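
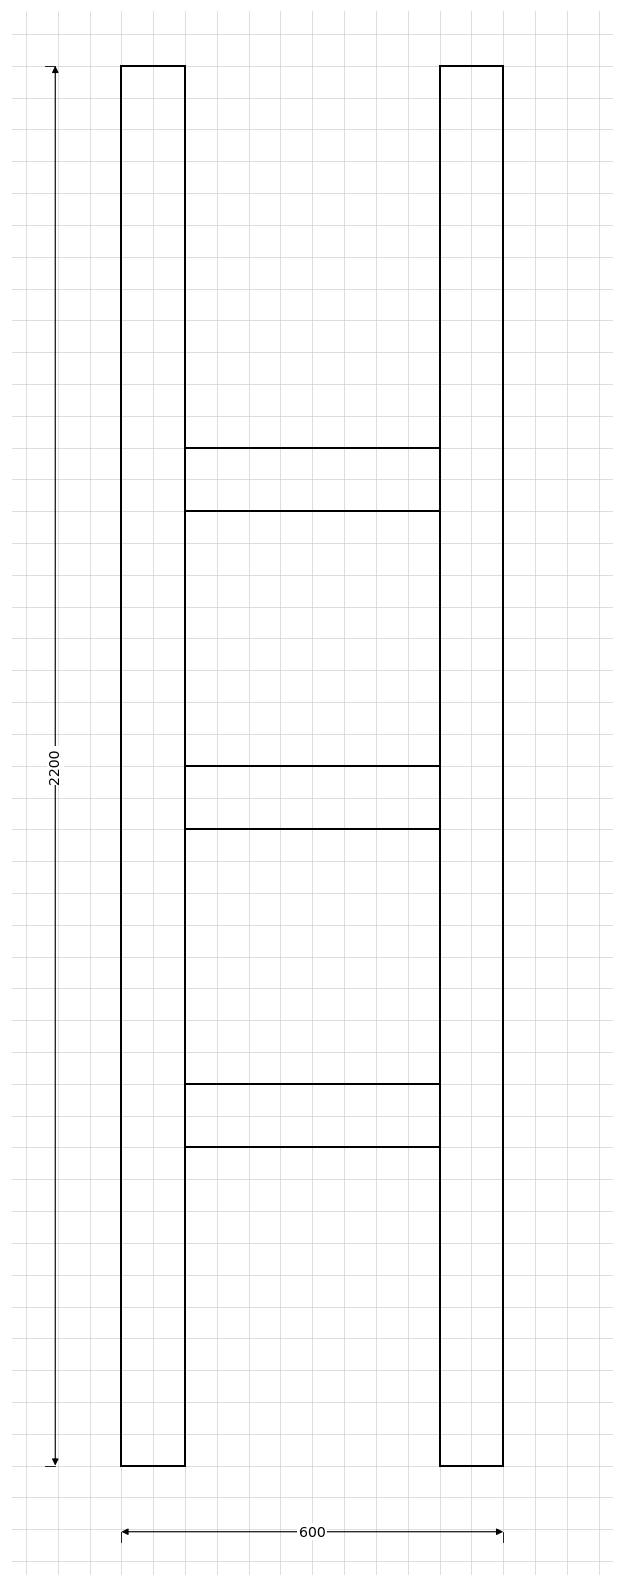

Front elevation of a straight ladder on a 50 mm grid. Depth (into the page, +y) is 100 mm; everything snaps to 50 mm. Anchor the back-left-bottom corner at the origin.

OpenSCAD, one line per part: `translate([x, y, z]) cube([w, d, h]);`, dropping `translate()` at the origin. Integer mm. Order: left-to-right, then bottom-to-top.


cube([100, 100, 2200]);
translate([100, 0, 500]) cube([400, 100, 100]);
translate([100, 0, 1000]) cube([400, 100, 100]);
translate([100, 0, 1500]) cube([400, 100, 100]);
translate([500, 0, 0]) cube([100, 100, 2200]);


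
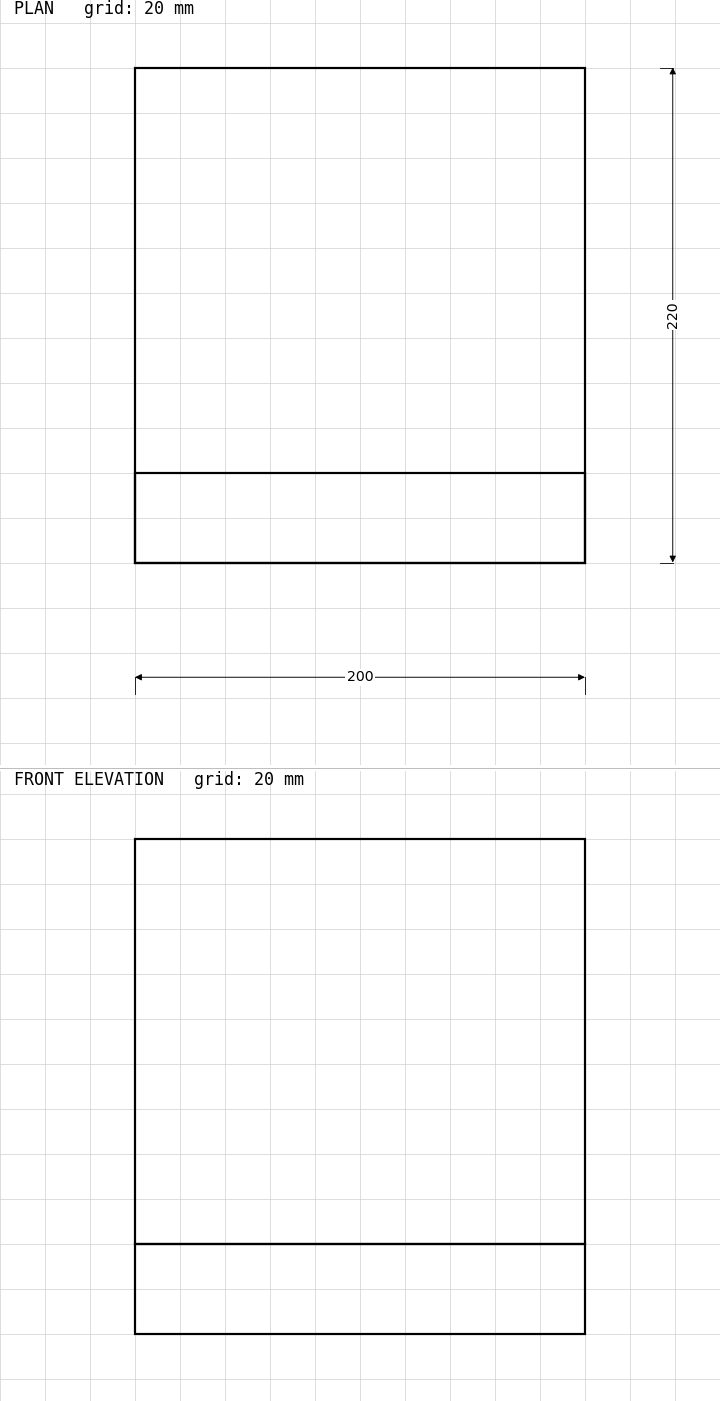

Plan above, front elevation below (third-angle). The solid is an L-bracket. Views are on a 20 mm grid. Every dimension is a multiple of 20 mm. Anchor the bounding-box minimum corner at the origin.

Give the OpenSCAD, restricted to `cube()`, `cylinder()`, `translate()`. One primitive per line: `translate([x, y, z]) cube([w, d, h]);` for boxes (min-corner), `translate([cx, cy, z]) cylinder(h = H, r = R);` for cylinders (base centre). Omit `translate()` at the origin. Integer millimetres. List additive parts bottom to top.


cube([200, 220, 40]);
translate([0, 0, 40]) cube([200, 40, 180]);


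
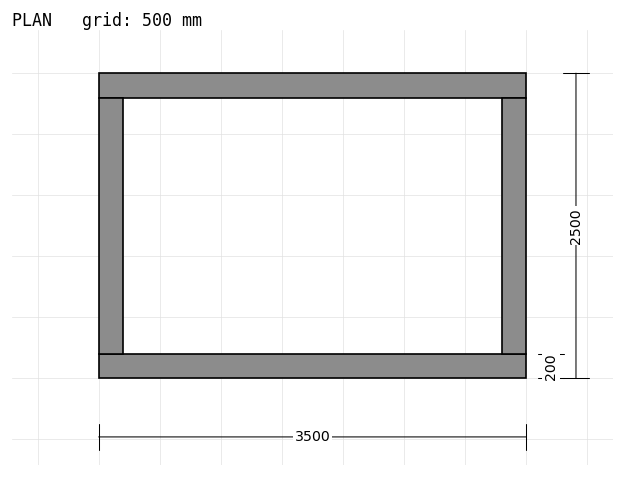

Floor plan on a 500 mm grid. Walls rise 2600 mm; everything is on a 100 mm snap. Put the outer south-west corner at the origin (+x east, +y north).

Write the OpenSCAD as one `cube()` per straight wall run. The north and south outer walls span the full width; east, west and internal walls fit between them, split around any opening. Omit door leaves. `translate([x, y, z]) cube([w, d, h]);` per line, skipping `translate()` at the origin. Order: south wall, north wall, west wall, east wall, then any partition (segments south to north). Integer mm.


cube([3500, 200, 2600]);
translate([0, 2300, 0]) cube([3500, 200, 2600]);
translate([0, 200, 0]) cube([200, 2100, 2600]);
translate([3300, 200, 0]) cube([200, 2100, 2600]);


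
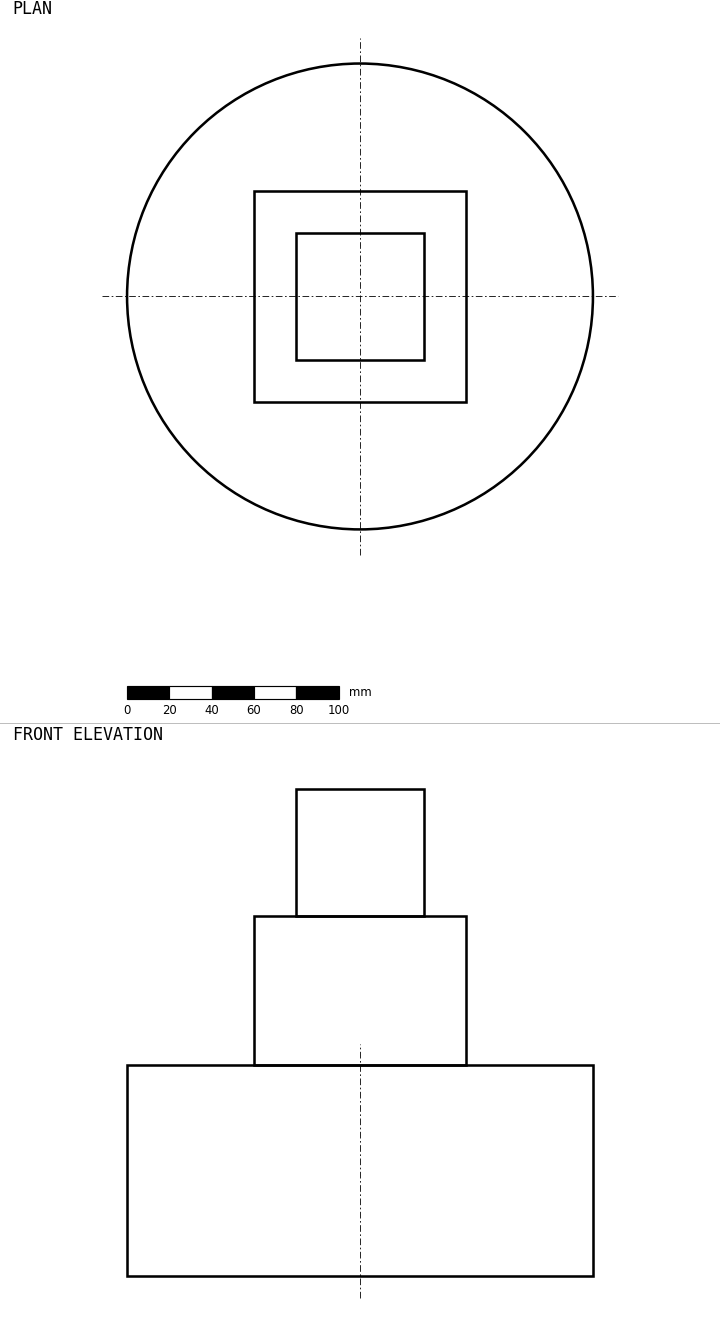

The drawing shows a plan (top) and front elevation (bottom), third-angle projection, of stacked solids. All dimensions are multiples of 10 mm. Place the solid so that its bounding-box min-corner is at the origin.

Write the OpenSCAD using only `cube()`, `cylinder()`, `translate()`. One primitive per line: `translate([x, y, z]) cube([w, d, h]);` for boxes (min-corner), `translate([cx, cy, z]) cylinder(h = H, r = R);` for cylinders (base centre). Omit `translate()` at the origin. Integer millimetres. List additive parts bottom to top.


translate([110, 110, 0]) cylinder(h = 100, r = 110);
translate([60, 60, 100]) cube([100, 100, 70]);
translate([80, 80, 170]) cube([60, 60, 60]);


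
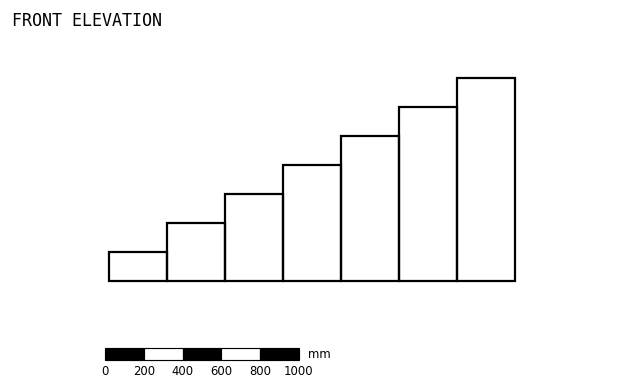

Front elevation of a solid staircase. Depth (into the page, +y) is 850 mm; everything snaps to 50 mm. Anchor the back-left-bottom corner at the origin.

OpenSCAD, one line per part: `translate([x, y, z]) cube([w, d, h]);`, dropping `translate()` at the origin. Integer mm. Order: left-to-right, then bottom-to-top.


cube([300, 850, 150]);
translate([300, 0, 0]) cube([300, 850, 300]);
translate([600, 0, 0]) cube([300, 850, 450]);
translate([900, 0, 0]) cube([300, 850, 600]);
translate([1200, 0, 0]) cube([300, 850, 750]);
translate([1500, 0, 0]) cube([300, 850, 900]);
translate([1800, 0, 0]) cube([300, 850, 1050]);


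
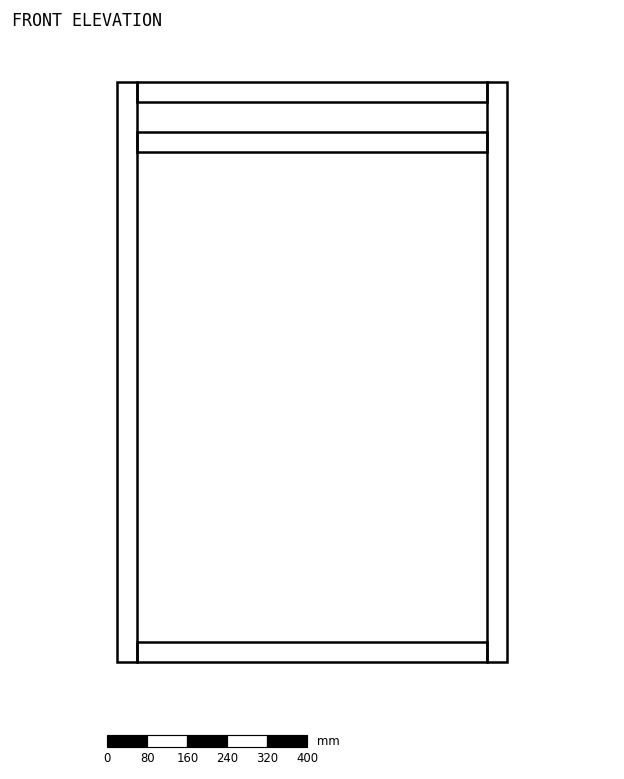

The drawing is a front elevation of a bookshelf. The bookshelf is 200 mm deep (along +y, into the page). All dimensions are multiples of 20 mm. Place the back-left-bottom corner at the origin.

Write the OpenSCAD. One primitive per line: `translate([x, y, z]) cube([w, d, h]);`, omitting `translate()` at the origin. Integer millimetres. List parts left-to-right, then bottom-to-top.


cube([40, 200, 1160]);
translate([40, 0, 0]) cube([700, 200, 40]);
translate([40, 0, 1020]) cube([700, 200, 40]);
translate([40, 0, 1120]) cube([700, 200, 40]);
translate([740, 0, 0]) cube([40, 200, 1160]);


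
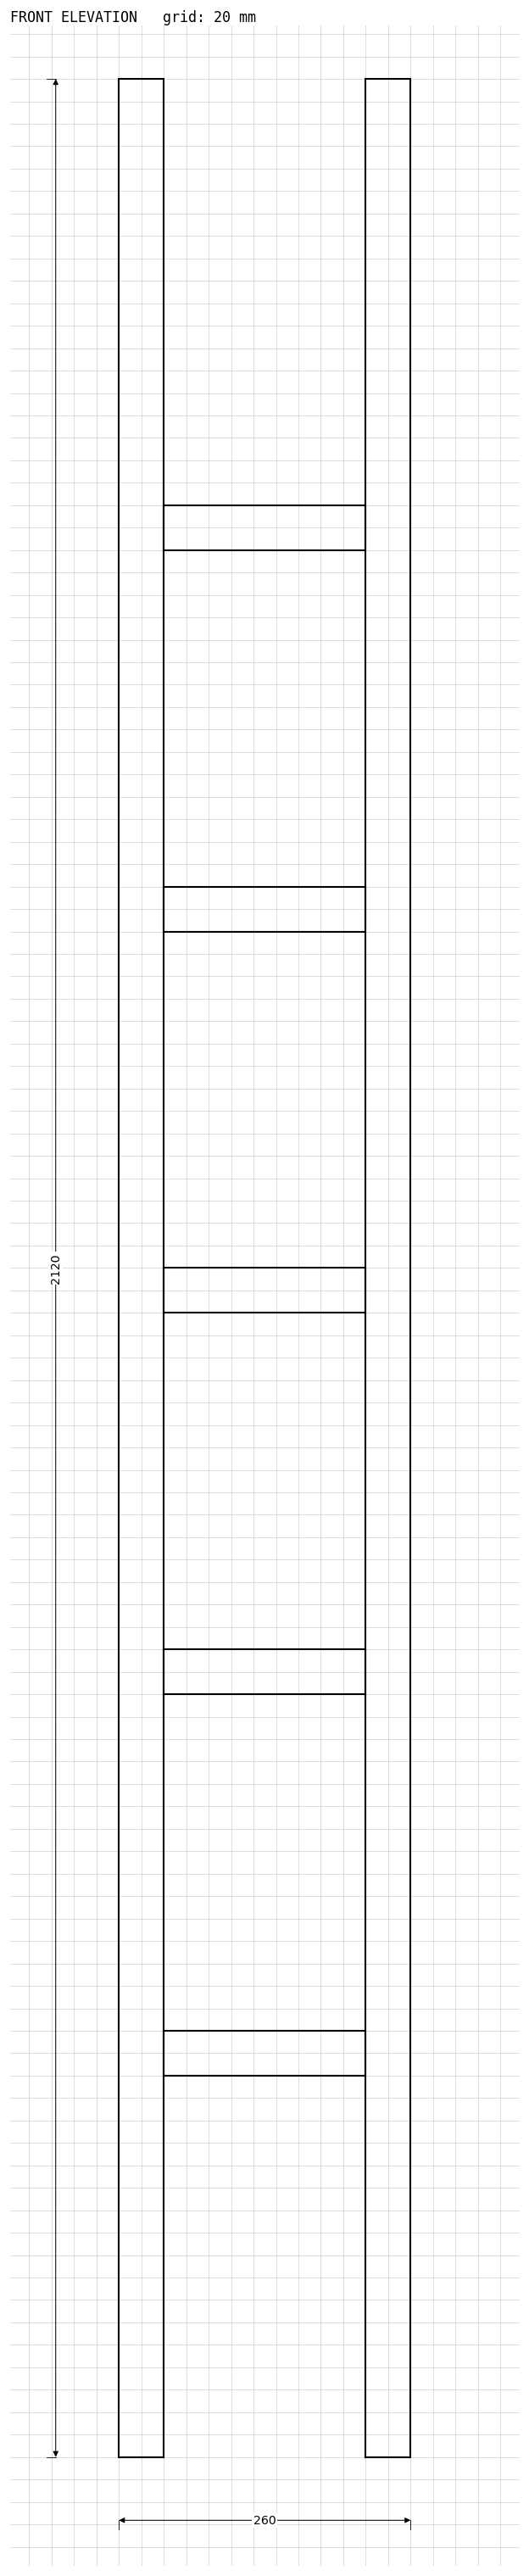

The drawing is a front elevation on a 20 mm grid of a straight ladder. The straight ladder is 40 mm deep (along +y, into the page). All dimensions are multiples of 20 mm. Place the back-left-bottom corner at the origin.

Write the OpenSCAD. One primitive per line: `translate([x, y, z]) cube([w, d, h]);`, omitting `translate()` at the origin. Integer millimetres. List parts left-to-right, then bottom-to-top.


cube([40, 40, 2120]);
translate([40, 0, 340]) cube([180, 40, 40]);
translate([40, 0, 680]) cube([180, 40, 40]);
translate([40, 0, 1020]) cube([180, 40, 40]);
translate([40, 0, 1360]) cube([180, 40, 40]);
translate([40, 0, 1700]) cube([180, 40, 40]);
translate([220, 0, 0]) cube([40, 40, 2120]);


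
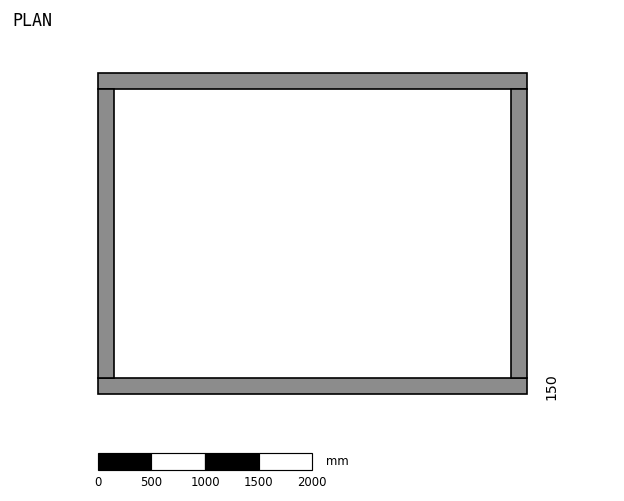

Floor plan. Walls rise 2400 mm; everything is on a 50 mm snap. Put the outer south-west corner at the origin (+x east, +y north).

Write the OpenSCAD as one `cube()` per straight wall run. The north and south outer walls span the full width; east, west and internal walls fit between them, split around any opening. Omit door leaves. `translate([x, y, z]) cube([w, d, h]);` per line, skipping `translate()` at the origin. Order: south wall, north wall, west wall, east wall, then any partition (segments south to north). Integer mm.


cube([4000, 150, 2400]);
translate([0, 2850, 0]) cube([4000, 150, 2400]);
translate([0, 150, 0]) cube([150, 2700, 2400]);
translate([3850, 150, 0]) cube([150, 2700, 2400]);


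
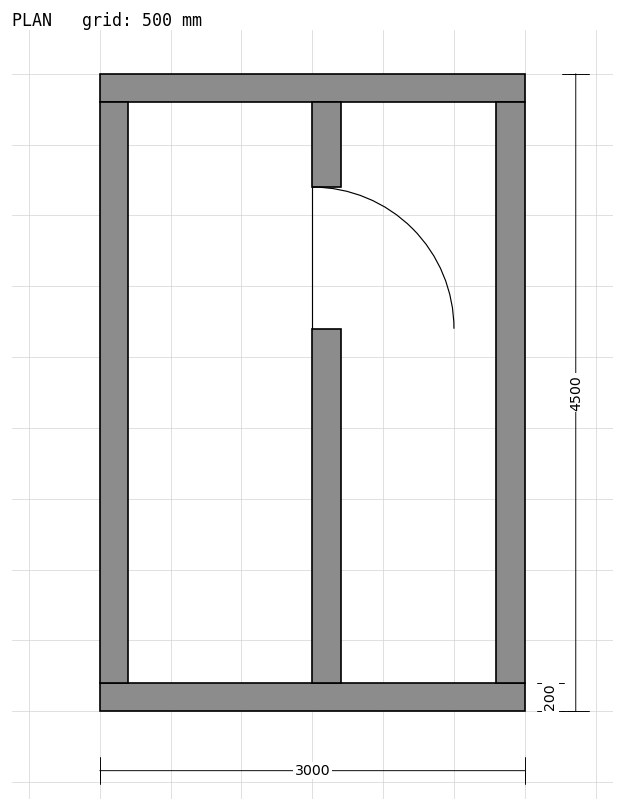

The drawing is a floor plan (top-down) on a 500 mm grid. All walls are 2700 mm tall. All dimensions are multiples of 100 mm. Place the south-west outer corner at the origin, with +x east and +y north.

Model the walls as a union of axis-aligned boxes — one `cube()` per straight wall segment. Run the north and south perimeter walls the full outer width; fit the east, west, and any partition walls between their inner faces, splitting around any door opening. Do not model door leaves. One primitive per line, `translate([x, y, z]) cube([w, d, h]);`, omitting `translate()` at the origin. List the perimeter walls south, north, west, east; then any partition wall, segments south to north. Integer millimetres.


cube([3000, 200, 2700]);
translate([0, 4300, 0]) cube([3000, 200, 2700]);
translate([0, 200, 0]) cube([200, 4100, 2700]);
translate([2800, 200, 0]) cube([200, 4100, 2700]);
translate([1500, 200, 0]) cube([200, 2500, 2700]);
translate([1500, 3700, 0]) cube([200, 600, 2700]);


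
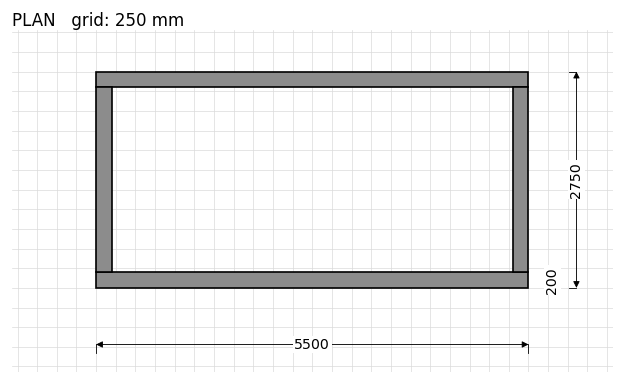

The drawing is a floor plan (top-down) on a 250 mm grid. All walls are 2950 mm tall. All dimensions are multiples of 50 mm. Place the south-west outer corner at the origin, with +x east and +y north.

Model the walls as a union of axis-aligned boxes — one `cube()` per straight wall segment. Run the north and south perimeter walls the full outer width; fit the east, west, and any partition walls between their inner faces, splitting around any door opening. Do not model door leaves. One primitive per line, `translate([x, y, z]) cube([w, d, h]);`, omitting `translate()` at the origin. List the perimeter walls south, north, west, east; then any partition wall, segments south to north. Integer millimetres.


cube([5500, 200, 2950]);
translate([0, 2550, 0]) cube([5500, 200, 2950]);
translate([0, 200, 0]) cube([200, 2350, 2950]);
translate([5300, 200, 0]) cube([200, 2350, 2950]);


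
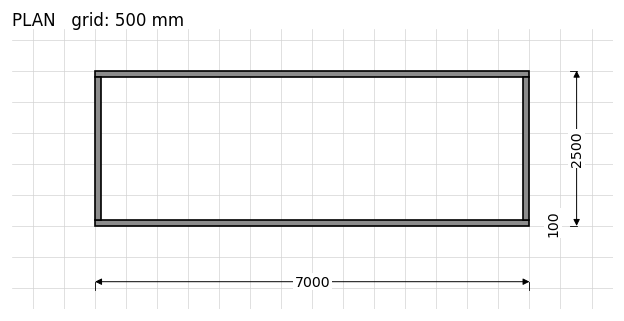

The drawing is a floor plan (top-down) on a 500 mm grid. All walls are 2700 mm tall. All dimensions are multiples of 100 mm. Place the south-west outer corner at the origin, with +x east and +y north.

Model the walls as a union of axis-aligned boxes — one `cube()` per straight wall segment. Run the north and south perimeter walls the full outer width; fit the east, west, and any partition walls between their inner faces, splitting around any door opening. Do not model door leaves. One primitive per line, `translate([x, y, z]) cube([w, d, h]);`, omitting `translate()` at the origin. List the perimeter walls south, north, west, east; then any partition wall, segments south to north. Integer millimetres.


cube([7000, 100, 2700]);
translate([0, 2400, 0]) cube([7000, 100, 2700]);
translate([0, 100, 0]) cube([100, 2300, 2700]);
translate([6900, 100, 0]) cube([100, 2300, 2700]);


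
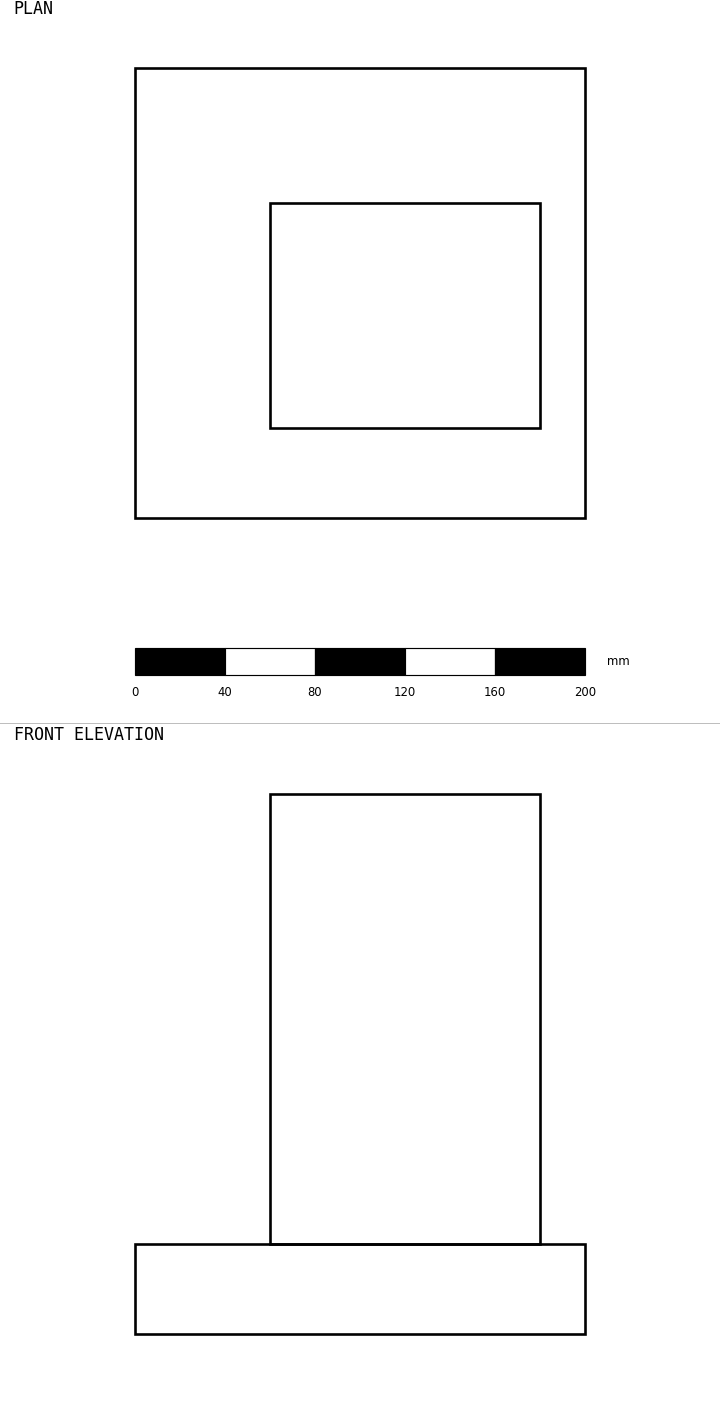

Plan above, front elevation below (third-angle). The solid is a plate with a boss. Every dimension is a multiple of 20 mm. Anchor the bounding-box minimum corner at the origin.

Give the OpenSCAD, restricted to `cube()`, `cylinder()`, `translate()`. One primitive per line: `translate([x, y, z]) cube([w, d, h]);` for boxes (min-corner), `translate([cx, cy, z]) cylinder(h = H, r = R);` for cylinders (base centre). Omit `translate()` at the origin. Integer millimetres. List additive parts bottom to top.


cube([200, 200, 40]);
translate([60, 40, 40]) cube([120, 100, 200]);


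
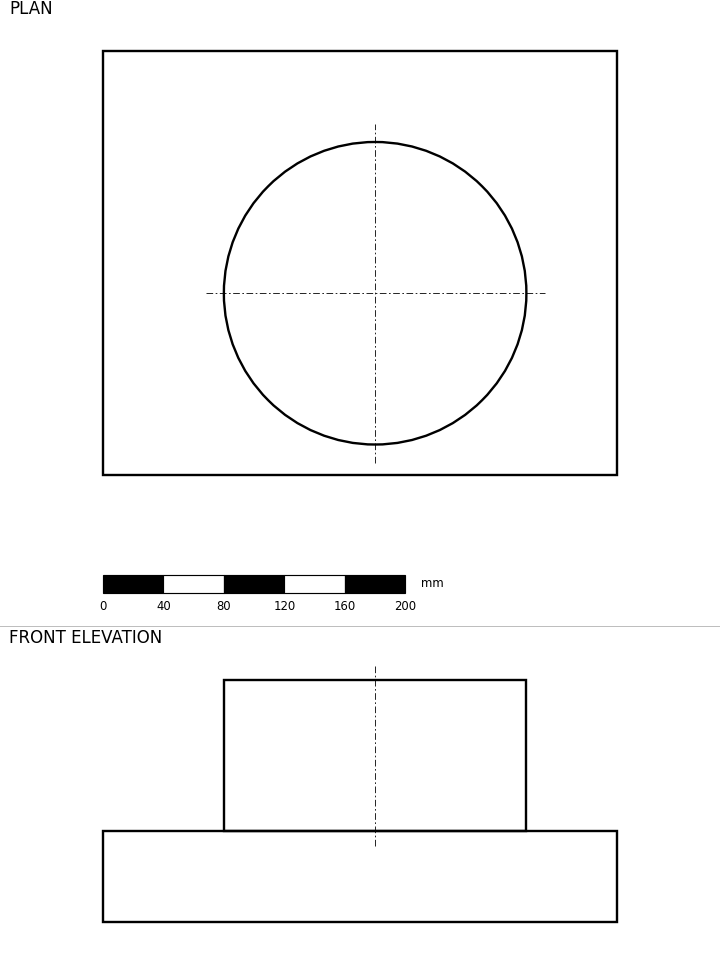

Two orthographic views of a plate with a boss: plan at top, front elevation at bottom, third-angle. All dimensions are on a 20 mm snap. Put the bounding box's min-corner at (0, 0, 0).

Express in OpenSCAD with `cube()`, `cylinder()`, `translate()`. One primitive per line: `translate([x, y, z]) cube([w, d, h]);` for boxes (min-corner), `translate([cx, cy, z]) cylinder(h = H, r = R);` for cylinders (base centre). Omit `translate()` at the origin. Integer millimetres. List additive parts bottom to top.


cube([340, 280, 60]);
translate([180, 120, 60]) cylinder(h = 100, r = 100);


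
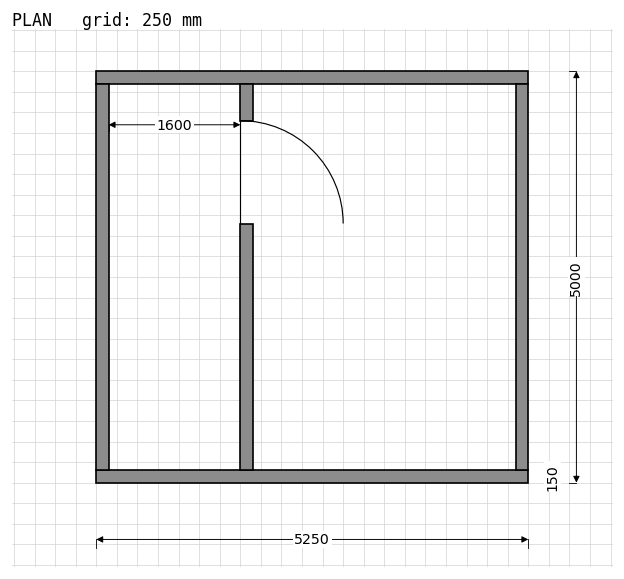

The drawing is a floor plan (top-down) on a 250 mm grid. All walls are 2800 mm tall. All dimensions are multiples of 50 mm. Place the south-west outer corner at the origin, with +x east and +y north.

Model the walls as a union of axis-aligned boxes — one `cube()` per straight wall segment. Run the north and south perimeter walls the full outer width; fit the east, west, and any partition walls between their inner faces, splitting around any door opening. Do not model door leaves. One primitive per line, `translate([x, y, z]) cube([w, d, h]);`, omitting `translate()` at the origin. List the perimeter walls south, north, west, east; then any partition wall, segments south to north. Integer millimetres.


cube([5250, 150, 2800]);
translate([0, 4850, 0]) cube([5250, 150, 2800]);
translate([0, 150, 0]) cube([150, 4700, 2800]);
translate([5100, 150, 0]) cube([150, 4700, 2800]);
translate([1750, 150, 0]) cube([150, 3000, 2800]);
translate([1750, 4400, 0]) cube([150, 450, 2800]);


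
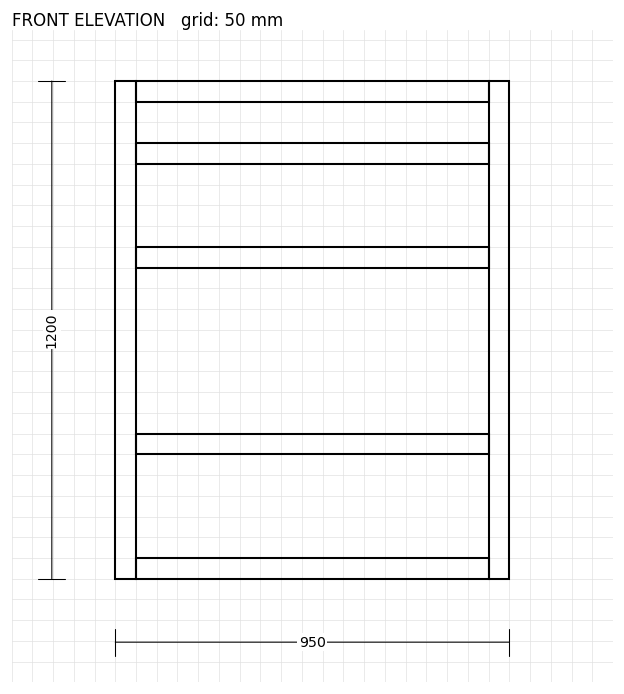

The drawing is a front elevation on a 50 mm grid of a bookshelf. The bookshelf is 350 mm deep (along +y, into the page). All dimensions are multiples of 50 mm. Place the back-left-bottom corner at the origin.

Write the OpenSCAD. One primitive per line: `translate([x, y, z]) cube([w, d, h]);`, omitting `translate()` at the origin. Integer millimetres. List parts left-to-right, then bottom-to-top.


cube([50, 350, 1200]);
translate([50, 0, 0]) cube([850, 350, 50]);
translate([50, 0, 300]) cube([850, 350, 50]);
translate([50, 0, 750]) cube([850, 350, 50]);
translate([50, 0, 1000]) cube([850, 350, 50]);
translate([50, 0, 1150]) cube([850, 350, 50]);
translate([900, 0, 0]) cube([50, 350, 1200]);


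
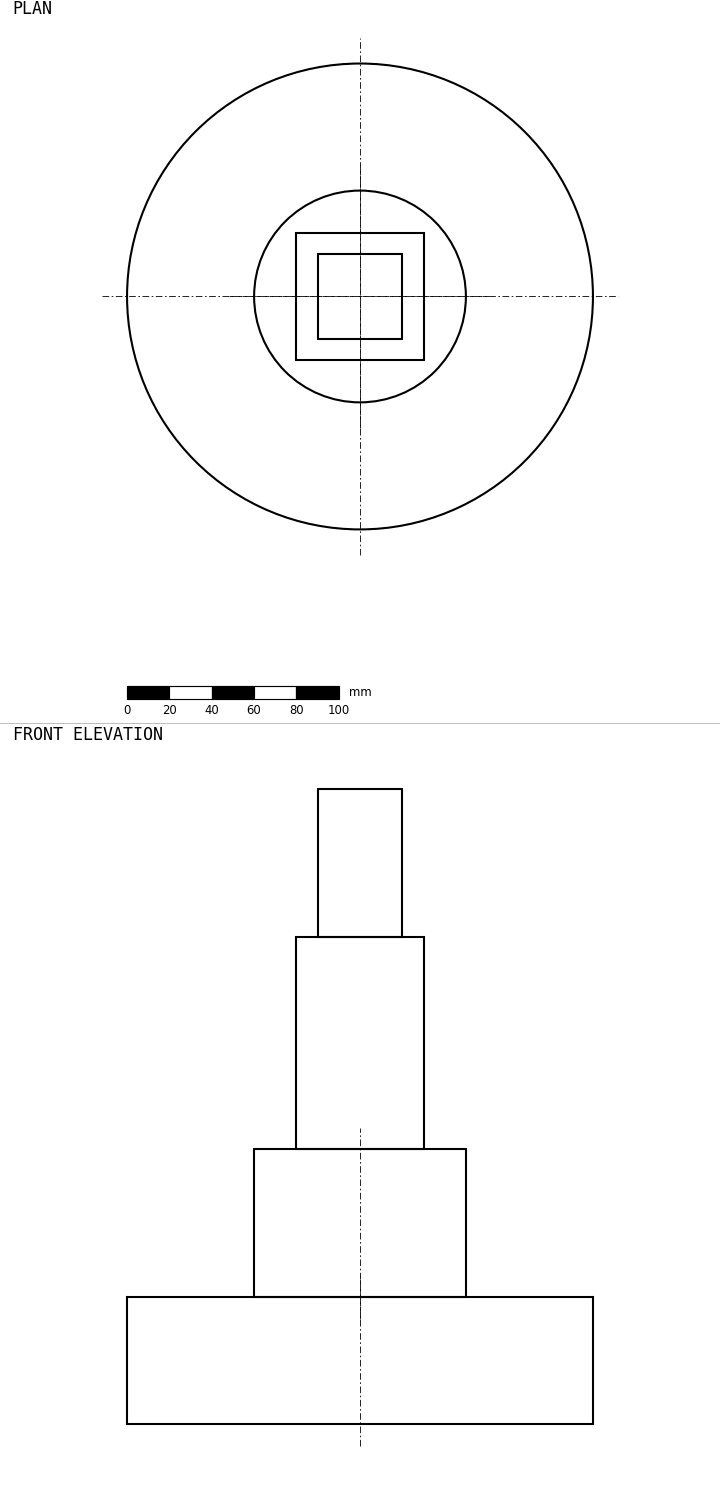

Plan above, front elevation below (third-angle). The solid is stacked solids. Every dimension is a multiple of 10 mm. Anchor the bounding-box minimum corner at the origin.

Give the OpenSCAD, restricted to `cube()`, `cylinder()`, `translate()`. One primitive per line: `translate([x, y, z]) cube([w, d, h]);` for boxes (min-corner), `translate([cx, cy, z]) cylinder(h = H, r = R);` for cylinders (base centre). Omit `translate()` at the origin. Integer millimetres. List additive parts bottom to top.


translate([110, 110, 0]) cylinder(h = 60, r = 110);
translate([110, 110, 60]) cylinder(h = 70, r = 50);
translate([80, 80, 130]) cube([60, 60, 100]);
translate([90, 90, 230]) cube([40, 40, 70]);


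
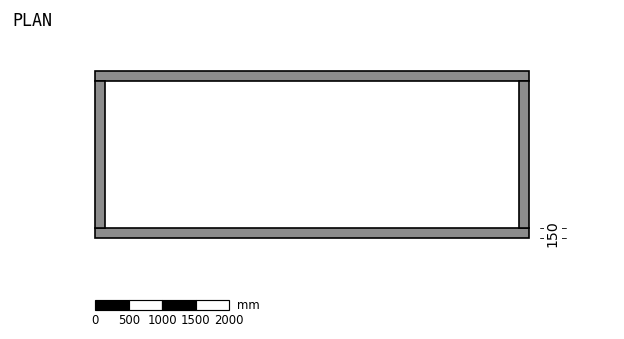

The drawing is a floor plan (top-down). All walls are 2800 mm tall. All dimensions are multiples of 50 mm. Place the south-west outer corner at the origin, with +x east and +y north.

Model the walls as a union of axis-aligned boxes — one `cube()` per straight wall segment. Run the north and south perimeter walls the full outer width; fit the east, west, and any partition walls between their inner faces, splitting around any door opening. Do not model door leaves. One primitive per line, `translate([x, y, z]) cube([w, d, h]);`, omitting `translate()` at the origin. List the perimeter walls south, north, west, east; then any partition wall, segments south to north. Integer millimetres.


cube([6500, 150, 2800]);
translate([0, 2350, 0]) cube([6500, 150, 2800]);
translate([0, 150, 0]) cube([150, 2200, 2800]);
translate([6350, 150, 0]) cube([150, 2200, 2800]);


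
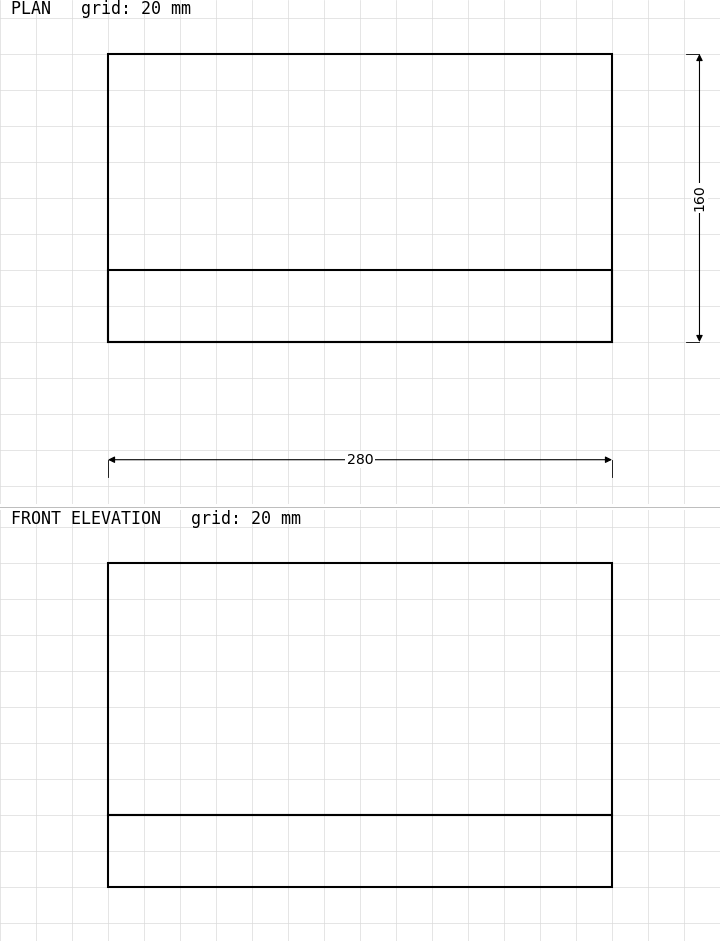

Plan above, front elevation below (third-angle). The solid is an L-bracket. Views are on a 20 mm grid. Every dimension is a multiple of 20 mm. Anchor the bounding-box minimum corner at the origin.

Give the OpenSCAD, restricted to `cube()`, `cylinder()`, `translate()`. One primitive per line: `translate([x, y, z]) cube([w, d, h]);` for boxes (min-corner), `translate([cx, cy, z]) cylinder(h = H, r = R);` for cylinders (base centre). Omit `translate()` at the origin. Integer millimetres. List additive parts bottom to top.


cube([280, 160, 40]);
translate([0, 0, 40]) cube([280, 40, 140]);


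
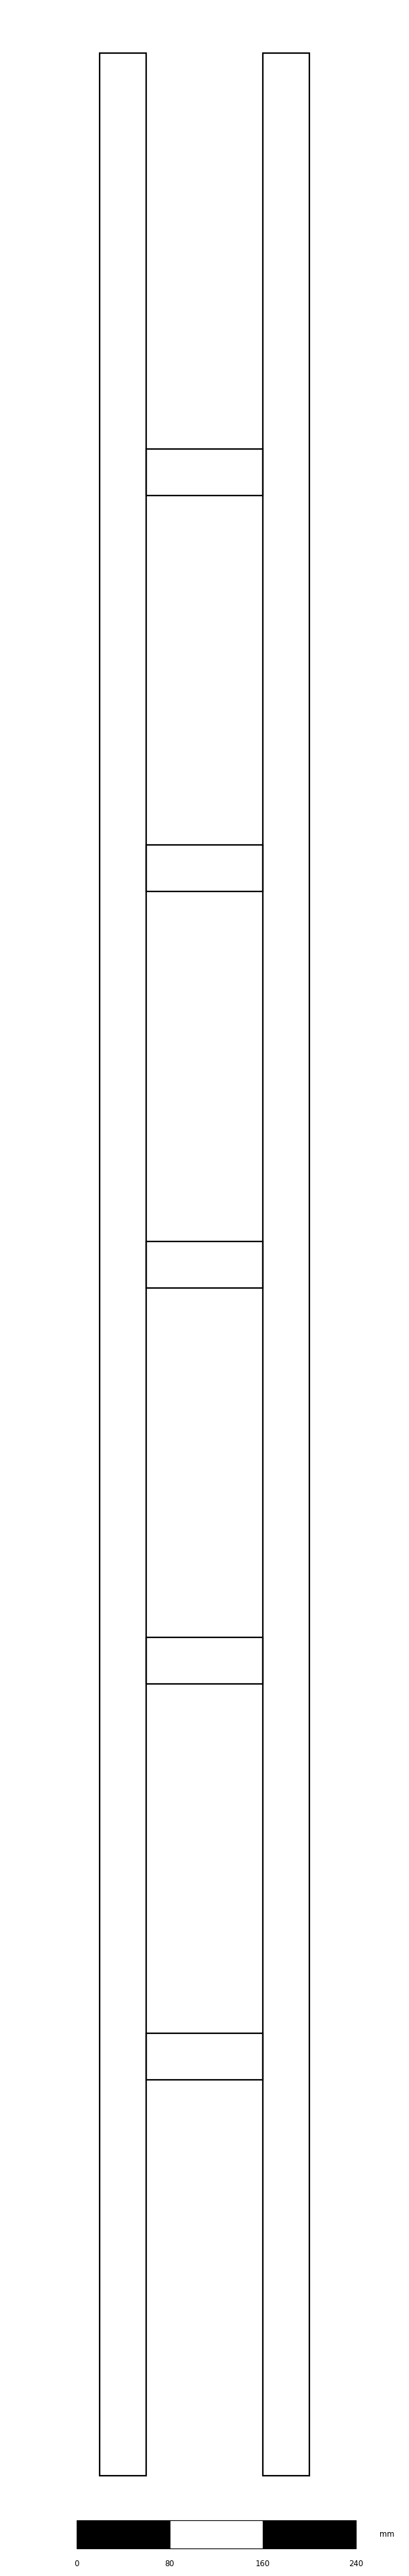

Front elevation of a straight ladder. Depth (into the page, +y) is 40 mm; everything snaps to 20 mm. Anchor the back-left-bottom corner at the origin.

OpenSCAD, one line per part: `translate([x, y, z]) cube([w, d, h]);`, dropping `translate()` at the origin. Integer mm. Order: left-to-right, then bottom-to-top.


cube([40, 40, 2080]);
translate([40, 0, 340]) cube([100, 40, 40]);
translate([40, 0, 680]) cube([100, 40, 40]);
translate([40, 0, 1020]) cube([100, 40, 40]);
translate([40, 0, 1360]) cube([100, 40, 40]);
translate([40, 0, 1700]) cube([100, 40, 40]);
translate([140, 0, 0]) cube([40, 40, 2080]);


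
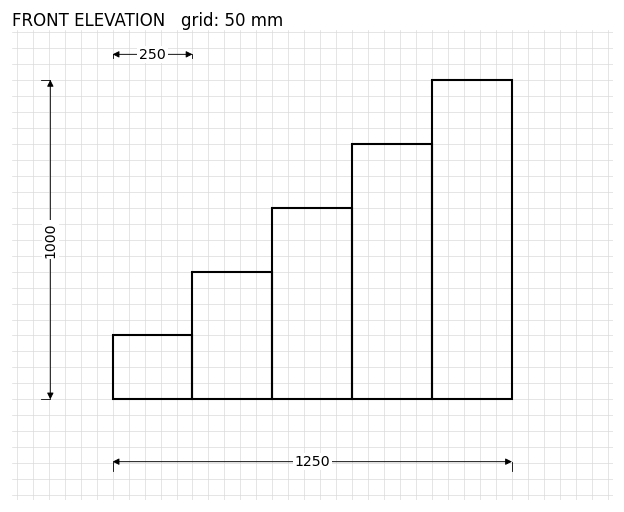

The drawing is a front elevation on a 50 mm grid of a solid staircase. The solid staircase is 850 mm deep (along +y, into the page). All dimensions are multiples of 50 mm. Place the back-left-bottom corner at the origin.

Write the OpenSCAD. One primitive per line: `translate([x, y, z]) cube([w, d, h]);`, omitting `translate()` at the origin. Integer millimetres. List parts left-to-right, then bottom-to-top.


cube([250, 850, 200]);
translate([250, 0, 0]) cube([250, 850, 400]);
translate([500, 0, 0]) cube([250, 850, 600]);
translate([750, 0, 0]) cube([250, 850, 800]);
translate([1000, 0, 0]) cube([250, 850, 1000]);


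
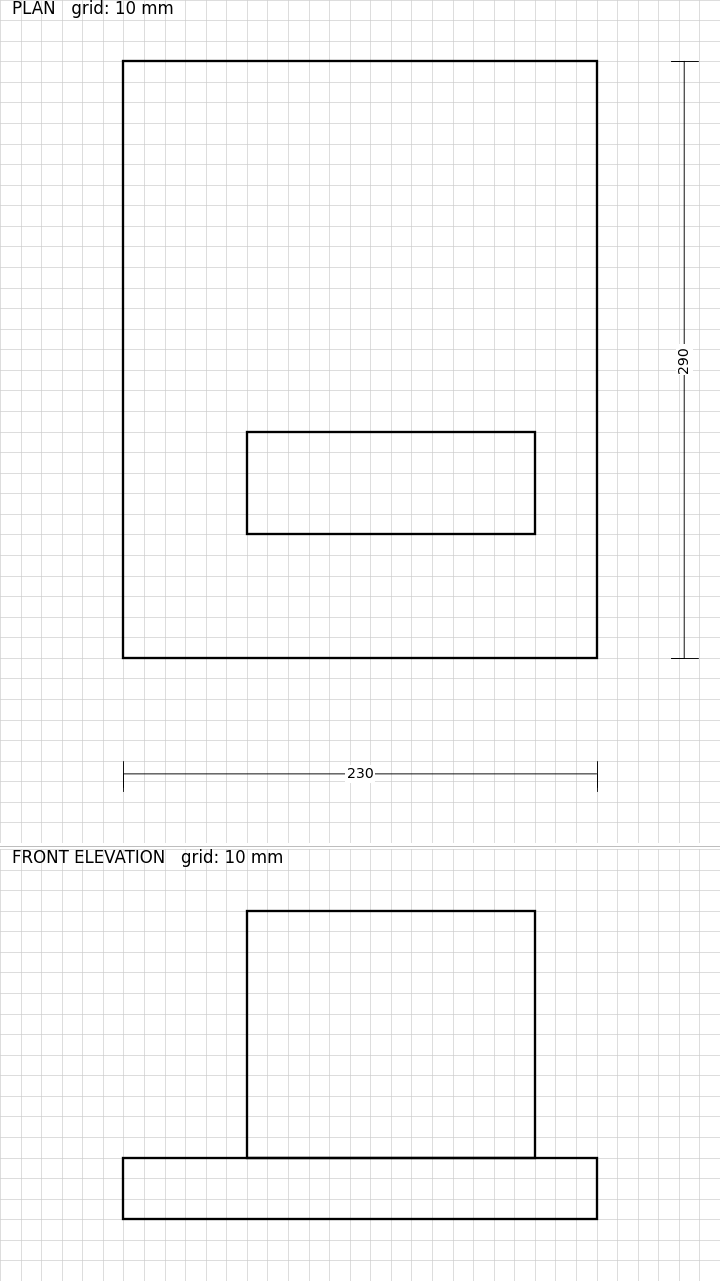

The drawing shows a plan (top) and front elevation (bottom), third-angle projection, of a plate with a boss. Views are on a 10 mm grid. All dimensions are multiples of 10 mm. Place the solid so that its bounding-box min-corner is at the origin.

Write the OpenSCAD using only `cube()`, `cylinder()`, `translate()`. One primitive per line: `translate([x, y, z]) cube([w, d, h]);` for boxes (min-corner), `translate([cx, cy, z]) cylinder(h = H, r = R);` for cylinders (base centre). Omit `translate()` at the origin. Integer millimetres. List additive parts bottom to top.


cube([230, 290, 30]);
translate([60, 60, 30]) cube([140, 50, 120]);


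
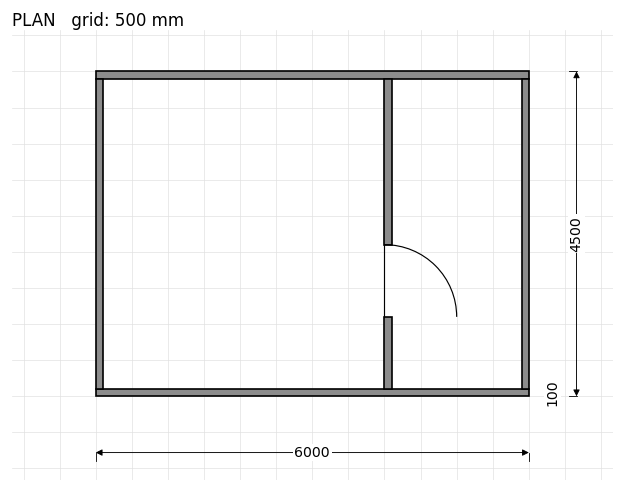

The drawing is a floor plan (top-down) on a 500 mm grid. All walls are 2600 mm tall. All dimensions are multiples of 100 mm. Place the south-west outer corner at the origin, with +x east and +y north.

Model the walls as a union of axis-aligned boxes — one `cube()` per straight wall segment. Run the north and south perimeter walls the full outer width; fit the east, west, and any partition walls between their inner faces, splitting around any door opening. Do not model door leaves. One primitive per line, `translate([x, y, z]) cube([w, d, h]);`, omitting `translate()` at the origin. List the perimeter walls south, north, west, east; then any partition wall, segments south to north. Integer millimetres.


cube([6000, 100, 2600]);
translate([0, 4400, 0]) cube([6000, 100, 2600]);
translate([0, 100, 0]) cube([100, 4300, 2600]);
translate([5900, 100, 0]) cube([100, 4300, 2600]);
translate([4000, 100, 0]) cube([100, 1000, 2600]);
translate([4000, 2100, 0]) cube([100, 2300, 2600]);


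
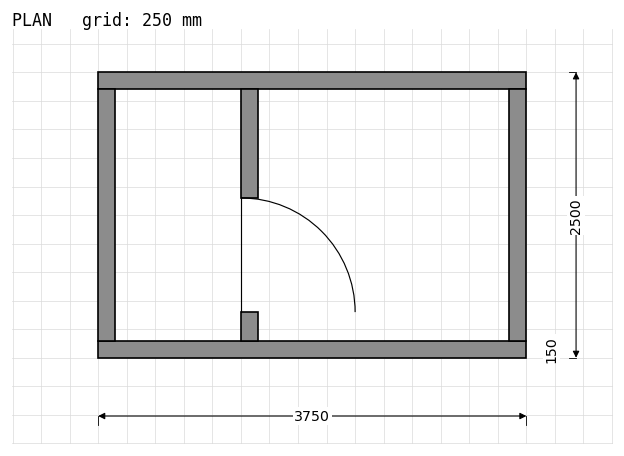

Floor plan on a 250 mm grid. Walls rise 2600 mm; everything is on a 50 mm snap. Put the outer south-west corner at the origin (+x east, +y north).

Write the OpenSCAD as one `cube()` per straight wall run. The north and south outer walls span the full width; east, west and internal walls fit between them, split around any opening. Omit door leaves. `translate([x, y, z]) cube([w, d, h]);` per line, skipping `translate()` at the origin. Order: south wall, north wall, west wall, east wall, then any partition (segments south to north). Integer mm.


cube([3750, 150, 2600]);
translate([0, 2350, 0]) cube([3750, 150, 2600]);
translate([0, 150, 0]) cube([150, 2200, 2600]);
translate([3600, 150, 0]) cube([150, 2200, 2600]);
translate([1250, 150, 0]) cube([150, 250, 2600]);
translate([1250, 1400, 0]) cube([150, 950, 2600]);


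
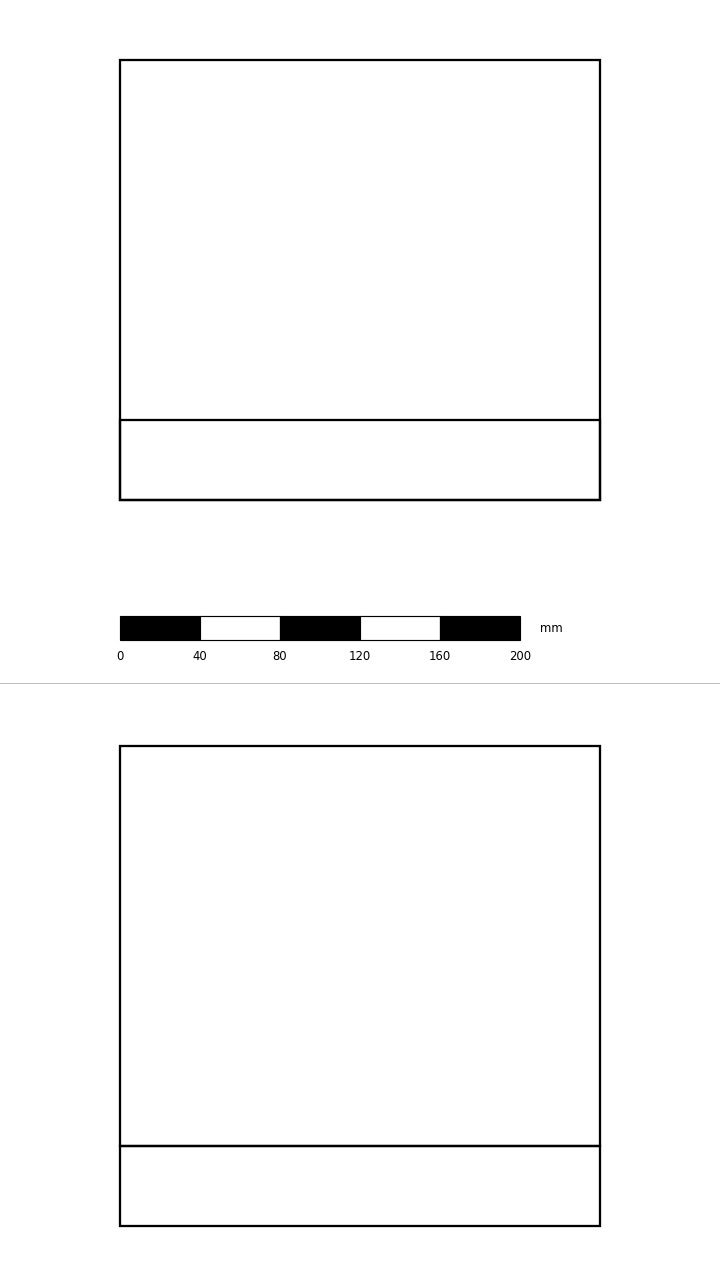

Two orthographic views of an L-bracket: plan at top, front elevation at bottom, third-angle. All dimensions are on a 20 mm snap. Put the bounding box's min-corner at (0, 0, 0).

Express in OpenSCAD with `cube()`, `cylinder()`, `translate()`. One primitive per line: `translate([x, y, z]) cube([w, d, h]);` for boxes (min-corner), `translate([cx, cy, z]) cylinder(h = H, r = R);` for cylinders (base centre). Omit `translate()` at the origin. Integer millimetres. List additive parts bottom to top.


cube([240, 220, 40]);
translate([0, 0, 40]) cube([240, 40, 200]);


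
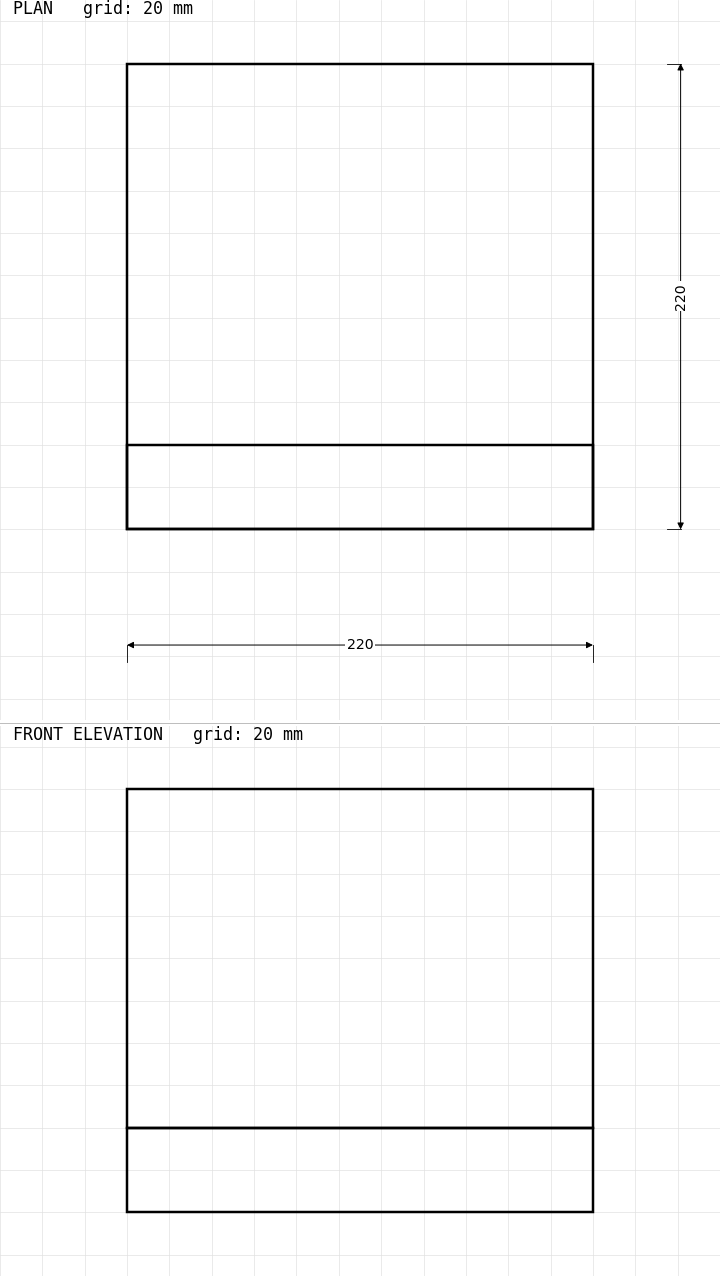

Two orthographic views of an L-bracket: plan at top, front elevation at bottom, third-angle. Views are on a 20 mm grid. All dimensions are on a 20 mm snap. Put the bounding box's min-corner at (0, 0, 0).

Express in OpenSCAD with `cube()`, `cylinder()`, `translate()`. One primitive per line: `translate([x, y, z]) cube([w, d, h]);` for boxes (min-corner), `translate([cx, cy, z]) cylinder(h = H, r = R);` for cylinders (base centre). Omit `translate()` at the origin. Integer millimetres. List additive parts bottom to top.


cube([220, 220, 40]);
translate([0, 0, 40]) cube([220, 40, 160]);


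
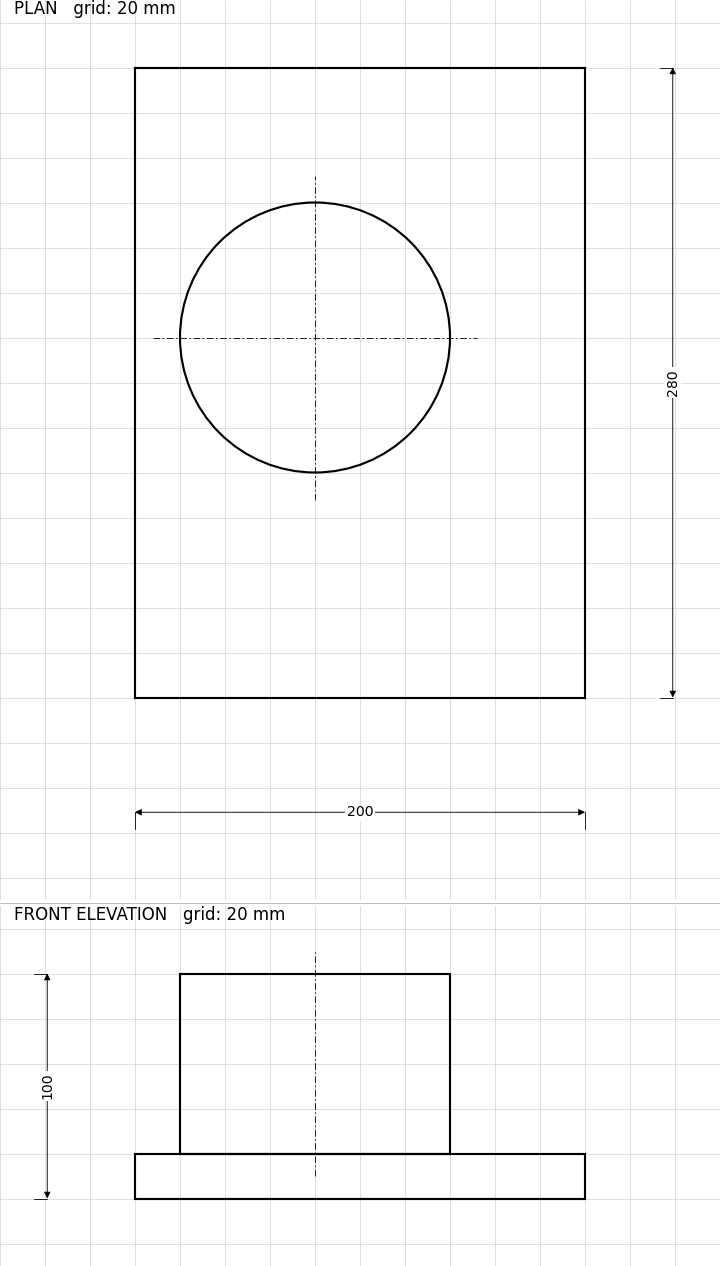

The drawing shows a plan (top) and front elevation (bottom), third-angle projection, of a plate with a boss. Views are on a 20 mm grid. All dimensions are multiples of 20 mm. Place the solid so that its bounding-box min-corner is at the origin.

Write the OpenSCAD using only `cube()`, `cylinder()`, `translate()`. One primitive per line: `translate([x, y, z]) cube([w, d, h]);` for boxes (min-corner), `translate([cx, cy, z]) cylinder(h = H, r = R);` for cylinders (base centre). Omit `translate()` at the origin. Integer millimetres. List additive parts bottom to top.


cube([200, 280, 20]);
translate([80, 160, 20]) cylinder(h = 80, r = 60);


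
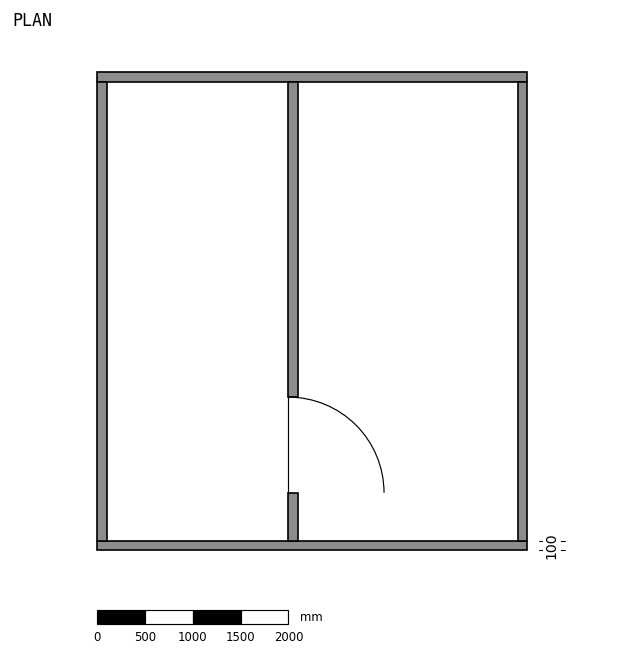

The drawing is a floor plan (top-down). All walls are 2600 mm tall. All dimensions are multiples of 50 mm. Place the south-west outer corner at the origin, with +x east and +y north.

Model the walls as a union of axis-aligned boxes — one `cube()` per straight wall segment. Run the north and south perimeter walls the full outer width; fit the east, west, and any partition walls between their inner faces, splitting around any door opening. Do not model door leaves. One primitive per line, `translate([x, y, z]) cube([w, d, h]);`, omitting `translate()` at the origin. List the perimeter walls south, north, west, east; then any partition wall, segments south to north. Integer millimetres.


cube([4500, 100, 2600]);
translate([0, 4900, 0]) cube([4500, 100, 2600]);
translate([0, 100, 0]) cube([100, 4800, 2600]);
translate([4400, 100, 0]) cube([100, 4800, 2600]);
translate([2000, 100, 0]) cube([100, 500, 2600]);
translate([2000, 1600, 0]) cube([100, 3300, 2600]);


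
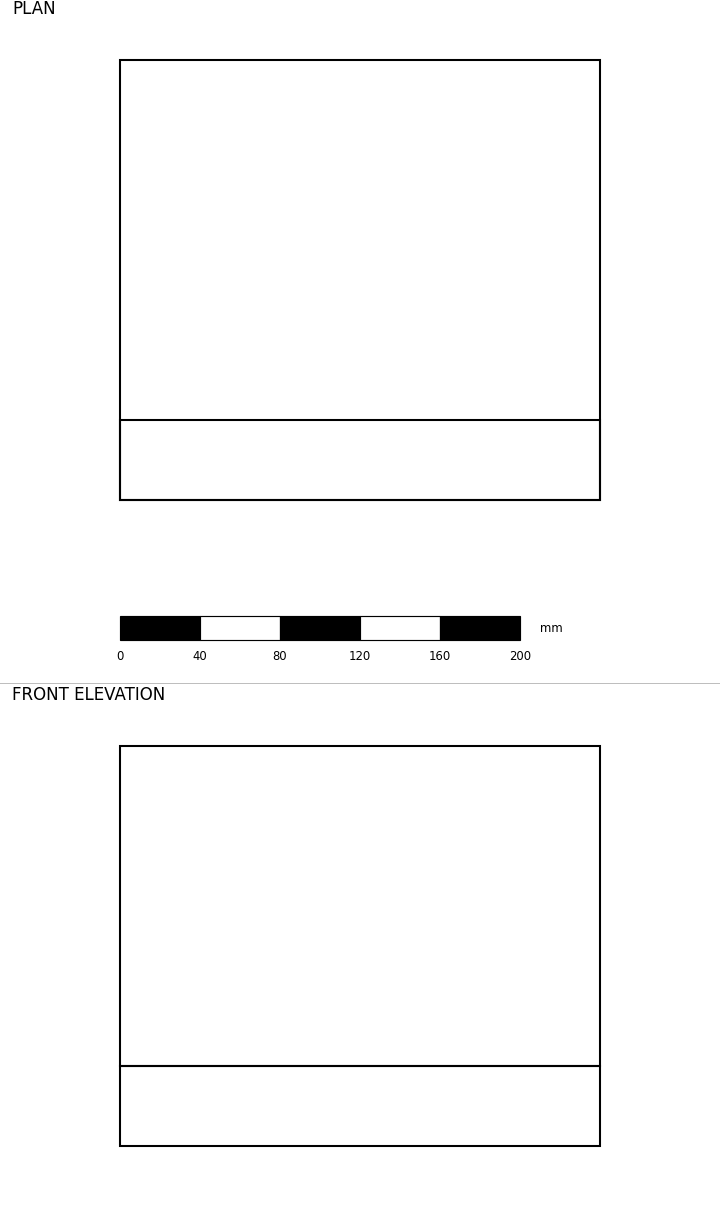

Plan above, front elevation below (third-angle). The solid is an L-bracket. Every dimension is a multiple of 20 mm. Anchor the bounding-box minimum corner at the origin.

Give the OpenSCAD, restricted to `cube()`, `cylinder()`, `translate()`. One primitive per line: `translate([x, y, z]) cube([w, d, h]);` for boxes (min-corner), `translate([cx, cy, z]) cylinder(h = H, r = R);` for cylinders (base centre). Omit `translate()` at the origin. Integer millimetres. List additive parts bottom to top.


cube([240, 220, 40]);
translate([0, 0, 40]) cube([240, 40, 160]);


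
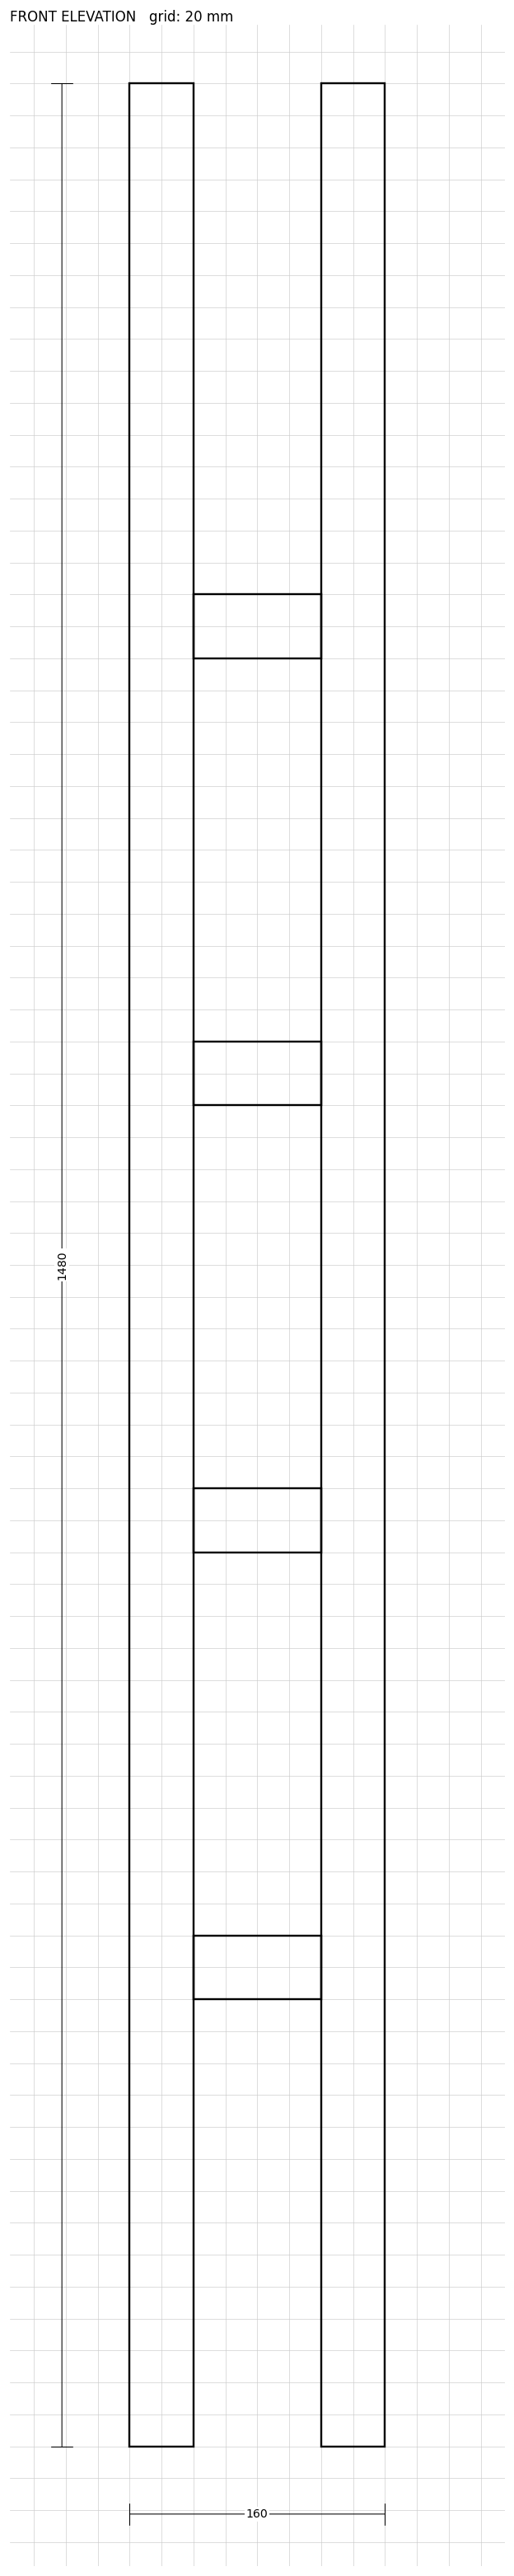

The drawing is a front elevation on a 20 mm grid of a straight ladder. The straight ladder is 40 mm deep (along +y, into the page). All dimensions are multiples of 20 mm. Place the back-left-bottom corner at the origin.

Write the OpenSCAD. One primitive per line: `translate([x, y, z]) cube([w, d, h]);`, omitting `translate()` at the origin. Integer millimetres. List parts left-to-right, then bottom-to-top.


cube([40, 40, 1480]);
translate([40, 0, 280]) cube([80, 40, 40]);
translate([40, 0, 560]) cube([80, 40, 40]);
translate([40, 0, 840]) cube([80, 40, 40]);
translate([40, 0, 1120]) cube([80, 40, 40]);
translate([120, 0, 0]) cube([40, 40, 1480]);


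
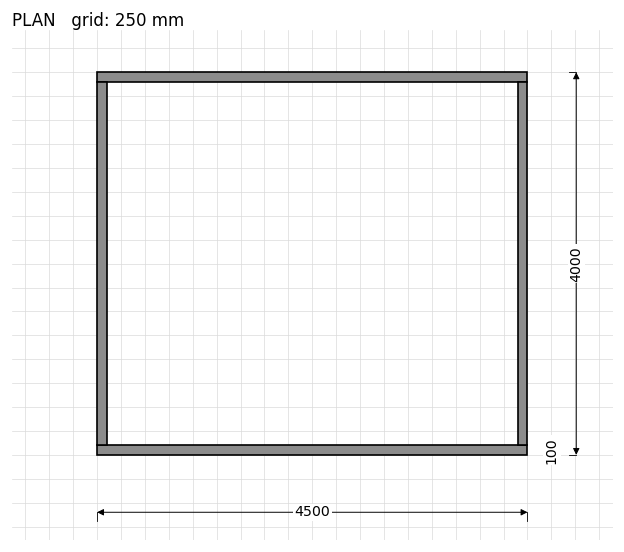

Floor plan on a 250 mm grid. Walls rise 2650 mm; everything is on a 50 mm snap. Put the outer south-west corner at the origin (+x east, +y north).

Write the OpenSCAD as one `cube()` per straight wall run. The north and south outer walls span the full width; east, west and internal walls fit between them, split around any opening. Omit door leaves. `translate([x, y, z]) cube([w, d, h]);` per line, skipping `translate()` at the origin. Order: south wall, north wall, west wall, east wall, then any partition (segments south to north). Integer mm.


cube([4500, 100, 2650]);
translate([0, 3900, 0]) cube([4500, 100, 2650]);
translate([0, 100, 0]) cube([100, 3800, 2650]);
translate([4400, 100, 0]) cube([100, 3800, 2650]);


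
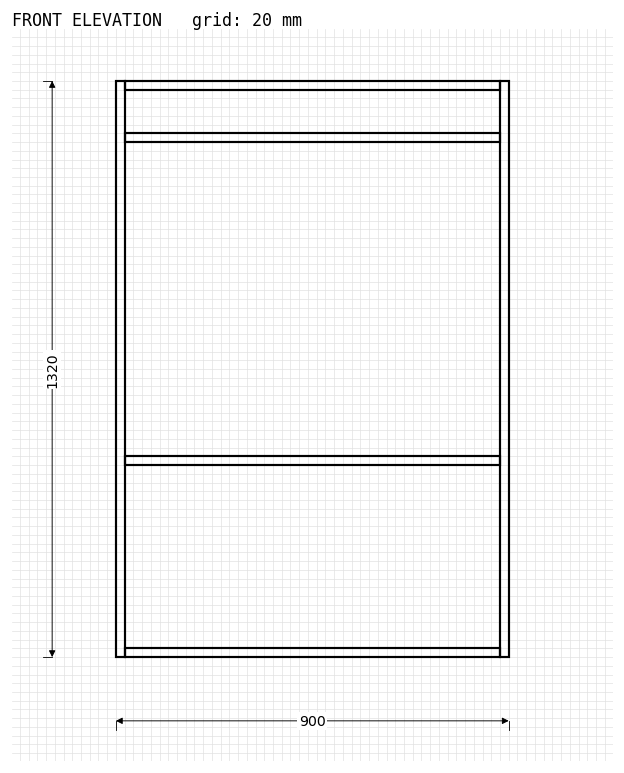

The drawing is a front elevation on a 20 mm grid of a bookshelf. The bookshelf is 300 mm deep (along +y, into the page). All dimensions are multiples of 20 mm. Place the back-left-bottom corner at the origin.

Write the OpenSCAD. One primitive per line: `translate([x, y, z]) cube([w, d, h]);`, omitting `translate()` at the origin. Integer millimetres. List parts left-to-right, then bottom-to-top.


cube([20, 300, 1320]);
translate([20, 0, 0]) cube([860, 300, 20]);
translate([20, 0, 440]) cube([860, 300, 20]);
translate([20, 0, 1180]) cube([860, 300, 20]);
translate([20, 0, 1300]) cube([860, 300, 20]);
translate([880, 0, 0]) cube([20, 300, 1320]);


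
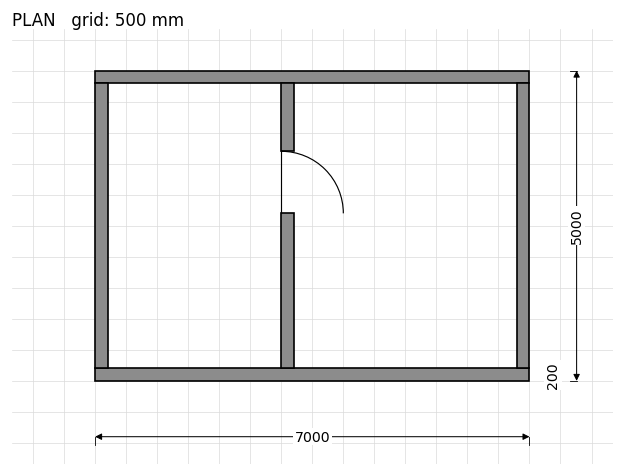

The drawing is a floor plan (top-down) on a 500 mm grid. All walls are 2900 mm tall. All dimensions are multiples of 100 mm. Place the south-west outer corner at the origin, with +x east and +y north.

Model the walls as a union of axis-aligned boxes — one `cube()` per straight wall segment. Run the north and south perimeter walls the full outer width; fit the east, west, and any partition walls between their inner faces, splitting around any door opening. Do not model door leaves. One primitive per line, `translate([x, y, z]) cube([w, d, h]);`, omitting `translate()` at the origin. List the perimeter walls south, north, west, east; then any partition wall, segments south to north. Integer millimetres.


cube([7000, 200, 2900]);
translate([0, 4800, 0]) cube([7000, 200, 2900]);
translate([0, 200, 0]) cube([200, 4600, 2900]);
translate([6800, 200, 0]) cube([200, 4600, 2900]);
translate([3000, 200, 0]) cube([200, 2500, 2900]);
translate([3000, 3700, 0]) cube([200, 1100, 2900]);


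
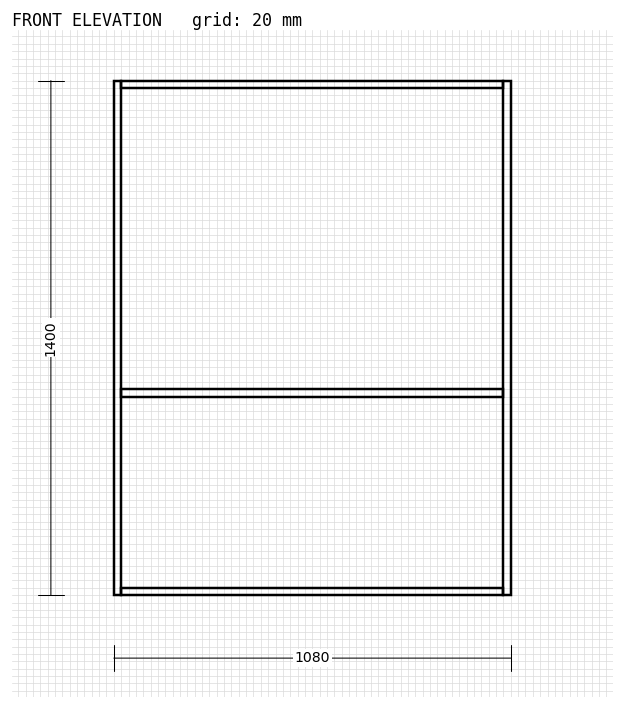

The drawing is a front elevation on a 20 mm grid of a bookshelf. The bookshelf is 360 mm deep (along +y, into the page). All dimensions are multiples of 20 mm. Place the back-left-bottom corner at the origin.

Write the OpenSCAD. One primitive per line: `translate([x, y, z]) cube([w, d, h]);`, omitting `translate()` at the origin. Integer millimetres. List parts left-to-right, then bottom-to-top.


cube([20, 360, 1400]);
translate([20, 0, 0]) cube([1040, 360, 20]);
translate([20, 0, 540]) cube([1040, 360, 20]);
translate([20, 0, 1380]) cube([1040, 360, 20]);
translate([1060, 0, 0]) cube([20, 360, 1400]);


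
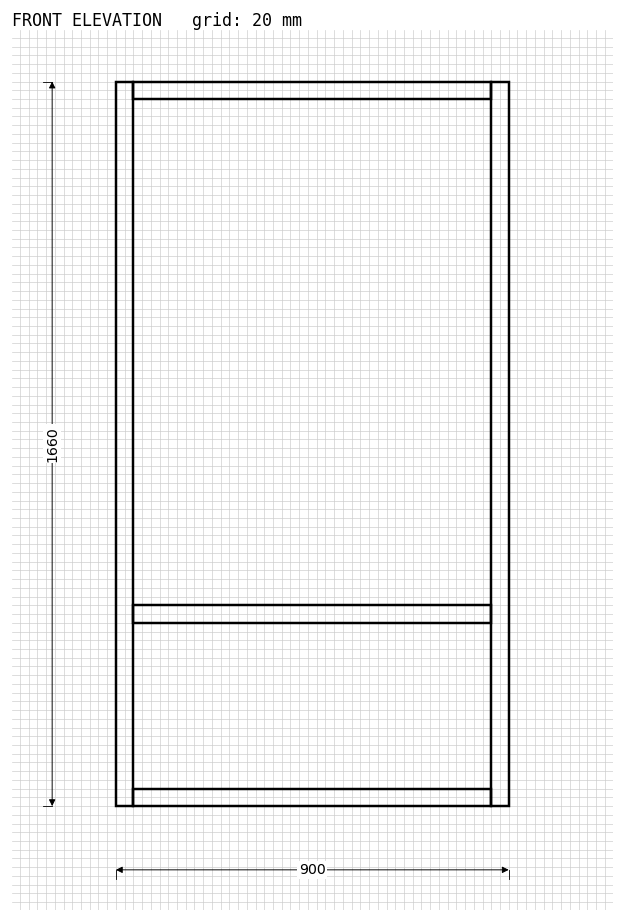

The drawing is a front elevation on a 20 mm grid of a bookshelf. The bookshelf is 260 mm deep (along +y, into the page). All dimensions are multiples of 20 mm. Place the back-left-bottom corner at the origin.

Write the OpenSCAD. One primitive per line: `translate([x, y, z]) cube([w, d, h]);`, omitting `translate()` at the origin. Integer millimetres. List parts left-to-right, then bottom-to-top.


cube([40, 260, 1660]);
translate([40, 0, 0]) cube([820, 260, 40]);
translate([40, 0, 420]) cube([820, 260, 40]);
translate([40, 0, 1620]) cube([820, 260, 40]);
translate([860, 0, 0]) cube([40, 260, 1660]);


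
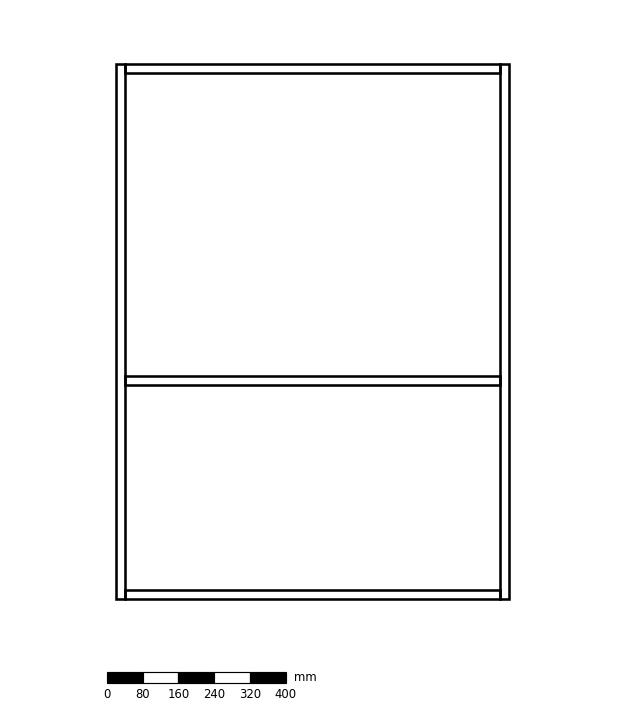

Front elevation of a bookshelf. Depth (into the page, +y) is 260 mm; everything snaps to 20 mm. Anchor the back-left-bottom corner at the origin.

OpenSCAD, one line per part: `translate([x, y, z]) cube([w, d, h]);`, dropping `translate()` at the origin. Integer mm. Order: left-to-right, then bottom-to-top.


cube([20, 260, 1200]);
translate([20, 0, 0]) cube([840, 260, 20]);
translate([20, 0, 480]) cube([840, 260, 20]);
translate([20, 0, 1180]) cube([840, 260, 20]);
translate([860, 0, 0]) cube([20, 260, 1200]);
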